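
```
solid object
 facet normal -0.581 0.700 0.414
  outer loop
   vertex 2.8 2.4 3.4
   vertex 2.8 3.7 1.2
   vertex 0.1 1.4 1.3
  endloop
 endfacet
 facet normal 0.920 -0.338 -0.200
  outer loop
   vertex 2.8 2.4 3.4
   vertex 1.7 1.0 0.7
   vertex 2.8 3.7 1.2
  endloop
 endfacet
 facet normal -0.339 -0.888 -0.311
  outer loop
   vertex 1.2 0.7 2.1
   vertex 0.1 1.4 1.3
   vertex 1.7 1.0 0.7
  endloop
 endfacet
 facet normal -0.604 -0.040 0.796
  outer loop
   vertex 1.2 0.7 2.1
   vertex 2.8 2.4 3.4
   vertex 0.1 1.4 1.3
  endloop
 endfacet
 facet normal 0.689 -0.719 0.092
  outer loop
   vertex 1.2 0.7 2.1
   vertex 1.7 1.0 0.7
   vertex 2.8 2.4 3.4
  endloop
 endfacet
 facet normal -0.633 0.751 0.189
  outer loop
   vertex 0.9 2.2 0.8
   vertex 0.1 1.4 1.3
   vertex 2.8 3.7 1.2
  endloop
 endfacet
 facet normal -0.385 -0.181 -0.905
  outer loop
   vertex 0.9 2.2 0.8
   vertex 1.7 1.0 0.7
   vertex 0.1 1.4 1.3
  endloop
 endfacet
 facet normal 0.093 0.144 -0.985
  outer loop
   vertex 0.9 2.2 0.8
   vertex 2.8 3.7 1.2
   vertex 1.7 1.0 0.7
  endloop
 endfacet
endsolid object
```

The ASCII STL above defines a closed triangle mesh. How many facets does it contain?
8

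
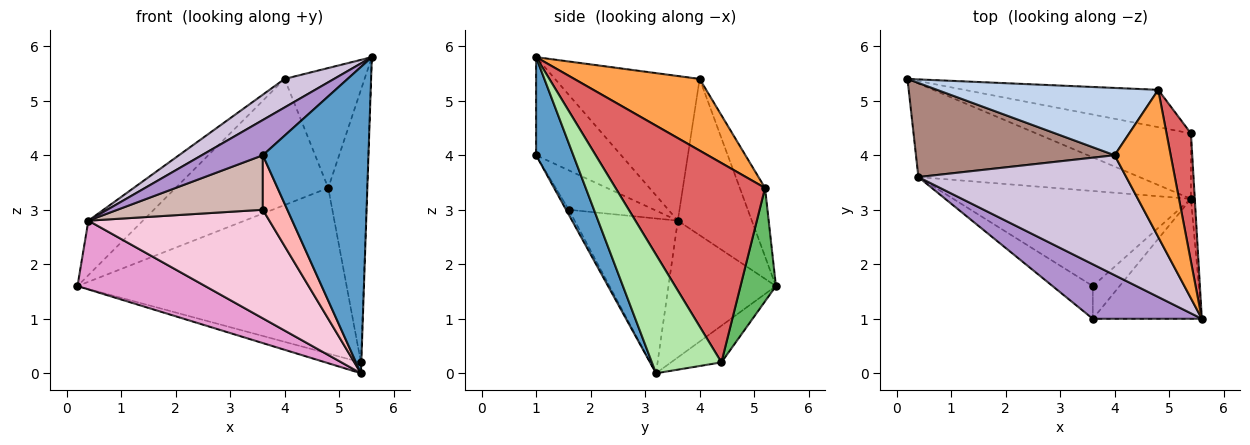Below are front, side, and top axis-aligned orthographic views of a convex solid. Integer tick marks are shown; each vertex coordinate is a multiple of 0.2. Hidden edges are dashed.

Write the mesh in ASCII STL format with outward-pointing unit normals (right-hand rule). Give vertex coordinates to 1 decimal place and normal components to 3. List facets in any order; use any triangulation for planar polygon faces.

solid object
 facet normal 0.312 -0.885 -0.346
  outer loop
   vertex 3.6 1.0 4.0
   vertex 5.4 3.2 0.0
   vertex 5.6 1.0 5.8
  endloop
 endfacet
 facet normal -0.144 0.873 0.466
  outer loop
   vertex 4.0 4.0 5.4
   vertex 4.8 5.2 3.4
   vertex 0.2 5.4 1.6
  endloop
 endfacet
 facet normal 0.704 0.449 0.551
  outer loop
   vertex 4.0 4.0 5.4
   vertex 5.6 1.0 5.8
   vertex 4.8 5.2 3.4
  endloop
 endfacet
 facet normal -0.228 0.160 -0.960
  outer loop
   vertex 5.4 4.4 0.2
   vertex 5.4 3.2 0.0
   vertex 0.2 5.4 1.6
  endloop
 endfacet
 facet normal 0.127 0.968 -0.218
  outer loop
   vertex 5.4 4.4 0.2
   vertex 0.2 5.4 1.6
   vertex 4.8 5.2 3.4
  endloop
 endfacet
 facet normal 0.999 0.005 -0.032
  outer loop
   vertex 5.4 4.4 0.2
   vertex 5.6 1.0 5.8
   vertex 5.4 3.2 0.0
  endloop
 endfacet
 facet normal 0.961 0.250 0.118
  outer loop
   vertex 5.4 4.4 0.2
   vertex 4.8 5.2 3.4
   vertex 5.6 1.0 5.8
  endloop
 endfacet
 facet normal -0.095 -0.854 -0.512
  outer loop
   vertex 3.6 1.6 3.0
   vertex 5.4 3.2 0.0
   vertex 3.6 1.0 4.0
  endloop
 endfacet
 facet normal -0.603 -0.433 0.670
  outer loop
   vertex 0.4 3.6 2.8
   vertex 3.6 1.0 4.0
   vertex 5.6 1.0 5.8
  endloop
 endfacet
 facet normal -0.561 -0.192 0.806
  outer loop
   vertex 0.4 3.6 2.8
   vertex 5.6 1.0 5.8
   vertex 4.0 4.0 5.4
  endloop
 endfacet
 facet normal -0.563 0.414 0.715
  outer loop
   vertex 0.4 3.6 2.8
   vertex 4.0 4.0 5.4
   vertex 0.2 5.4 1.6
  endloop
 endfacet
 facet normal -0.450 -0.766 -0.459
  outer loop
   vertex 0.4 3.6 2.8
   vertex 3.6 1.6 3.0
   vertex 3.6 1.0 4.0
  endloop
 endfacet
 facet normal -0.446 -0.530 -0.721
  outer loop
   vertex 0.4 3.6 2.8
   vertex 0.2 5.4 1.6
   vertex 5.4 3.2 0.0
  endloop
 endfacet
 facet normal -0.394 -0.691 -0.605
  outer loop
   vertex 0.4 3.6 2.8
   vertex 5.4 3.2 0.0
   vertex 3.6 1.6 3.0
  endloop
 endfacet
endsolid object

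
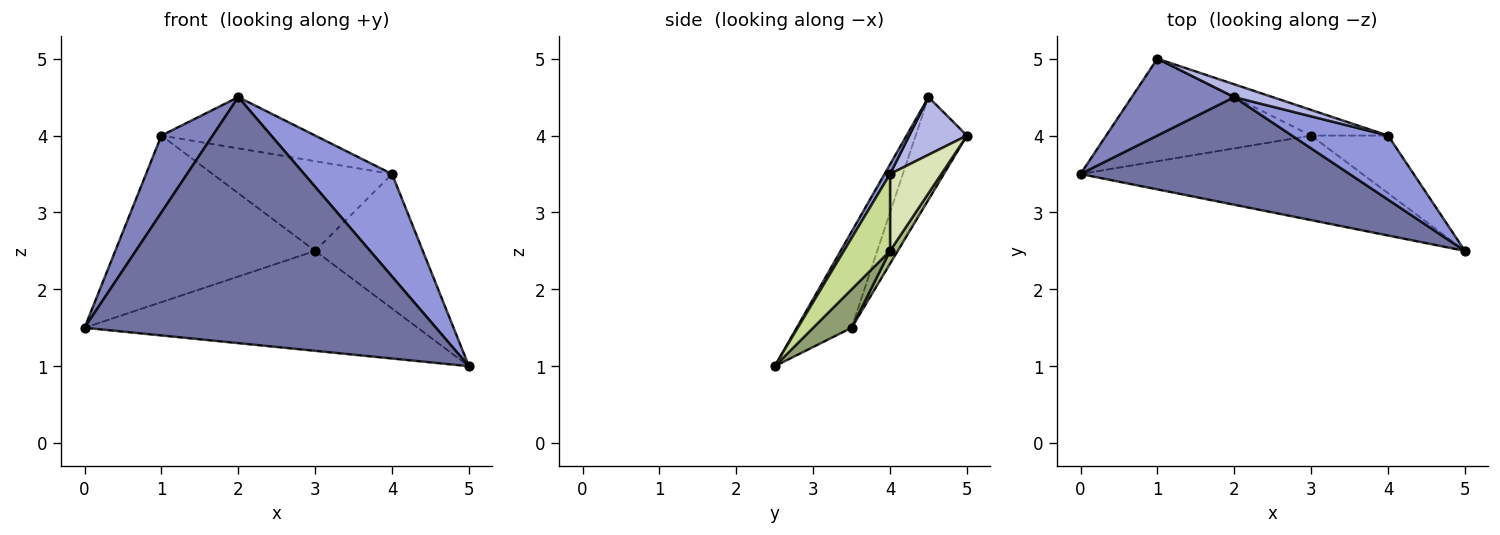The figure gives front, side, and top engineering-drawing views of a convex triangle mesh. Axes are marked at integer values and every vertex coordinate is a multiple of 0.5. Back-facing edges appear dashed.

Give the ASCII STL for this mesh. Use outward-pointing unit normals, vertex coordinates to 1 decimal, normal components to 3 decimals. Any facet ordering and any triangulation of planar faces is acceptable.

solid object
 facet normal -0.142 -0.907 0.397
  outer loop
   vertex 2.0 4.5 4.5
   vertex 0.0 3.5 1.5
   vertex 5.0 2.5 1.0
  endloop
 endfacet
 facet normal -0.577 -0.577 0.577
  outer loop
   vertex 2.0 4.5 4.5
   vertex 1.0 5.0 4.0
   vertex 0.0 3.5 1.5
  endloop
 endfacet
 facet normal 0.053 -0.847 0.529
  outer loop
   vertex 4.0 4.0 3.5
   vertex 2.0 4.5 4.5
   vertex 5.0 2.5 1.0
  endloop
 endfacet
 facet normal 0.342 0.912 0.228
  outer loop
   vertex 4.0 4.0 3.5
   vertex 1.0 5.0 4.0
   vertex 2.0 4.5 4.5
  endloop
 endfacet
 facet normal 0.088 0.760 -0.643
  outer loop
   vertex 3.0 4.0 2.5
   vertex 5.0 2.5 1.0
   vertex 0.0 3.5 1.5
  endloop
 endfacet
 facet normal 0.033 0.851 -0.524
  outer loop
   vertex 3.0 4.0 2.5
   vertex 0.0 3.5 1.5
   vertex 1.0 5.0 4.0
  endloop
 endfacet
 facet normal 0.367 0.855 -0.367
  outer loop
   vertex 3.0 4.0 2.5
   vertex 4.0 4.0 3.5
   vertex 5.0 2.5 1.0
  endloop
 endfacet
 facet normal 0.265 0.927 -0.265
  outer loop
   vertex 3.0 4.0 2.5
   vertex 1.0 5.0 4.0
   vertex 4.0 4.0 3.5
  endloop
 endfacet
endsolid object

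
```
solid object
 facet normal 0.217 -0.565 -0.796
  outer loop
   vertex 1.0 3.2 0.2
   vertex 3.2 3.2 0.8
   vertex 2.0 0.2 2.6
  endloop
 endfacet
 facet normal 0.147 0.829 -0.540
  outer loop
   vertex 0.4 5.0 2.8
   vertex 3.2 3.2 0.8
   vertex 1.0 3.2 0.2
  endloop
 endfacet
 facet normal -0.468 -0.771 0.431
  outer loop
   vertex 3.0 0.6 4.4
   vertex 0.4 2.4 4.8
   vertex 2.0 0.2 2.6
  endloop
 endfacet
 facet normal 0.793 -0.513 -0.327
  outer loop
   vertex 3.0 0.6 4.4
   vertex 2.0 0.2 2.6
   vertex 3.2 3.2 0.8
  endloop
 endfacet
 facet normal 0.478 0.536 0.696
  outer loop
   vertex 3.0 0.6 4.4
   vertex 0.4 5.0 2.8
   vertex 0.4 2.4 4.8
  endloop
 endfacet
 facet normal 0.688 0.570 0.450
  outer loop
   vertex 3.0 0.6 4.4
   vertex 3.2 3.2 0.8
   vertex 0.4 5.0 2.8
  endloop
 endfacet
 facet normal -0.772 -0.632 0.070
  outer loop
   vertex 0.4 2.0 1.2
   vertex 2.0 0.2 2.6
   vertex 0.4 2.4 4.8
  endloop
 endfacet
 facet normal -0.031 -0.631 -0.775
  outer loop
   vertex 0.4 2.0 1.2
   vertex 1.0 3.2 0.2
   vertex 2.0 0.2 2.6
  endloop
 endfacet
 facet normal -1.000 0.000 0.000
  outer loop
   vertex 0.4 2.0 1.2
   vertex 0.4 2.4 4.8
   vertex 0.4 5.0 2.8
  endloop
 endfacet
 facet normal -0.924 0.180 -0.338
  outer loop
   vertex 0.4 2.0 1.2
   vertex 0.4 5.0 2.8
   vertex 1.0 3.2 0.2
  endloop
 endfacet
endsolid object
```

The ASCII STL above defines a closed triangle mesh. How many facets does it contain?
10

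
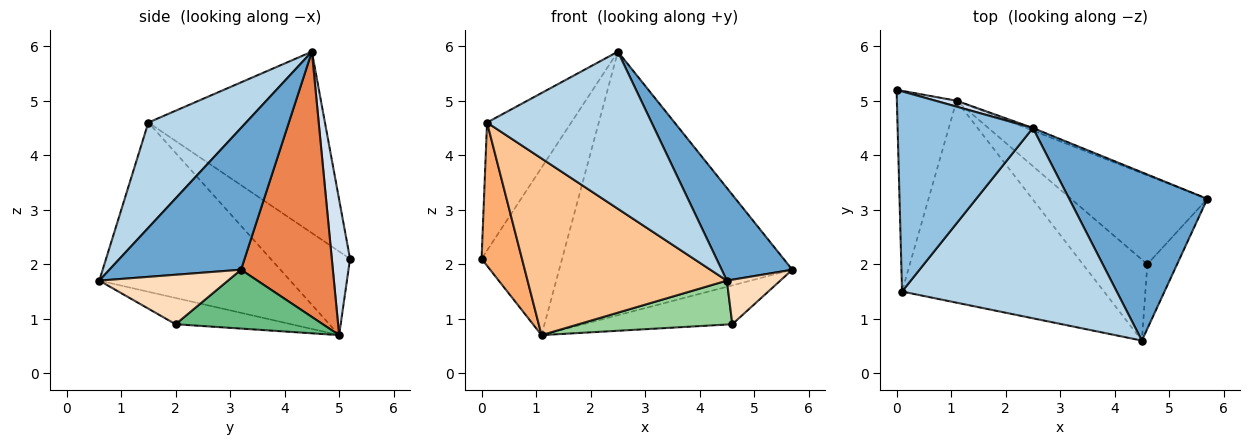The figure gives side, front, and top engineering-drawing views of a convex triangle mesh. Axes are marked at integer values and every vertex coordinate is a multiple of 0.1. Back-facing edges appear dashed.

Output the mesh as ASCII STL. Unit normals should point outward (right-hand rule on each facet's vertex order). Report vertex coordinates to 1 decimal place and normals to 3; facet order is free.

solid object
 facet normal 0.669 -0.359 0.651
  outer loop
   vertex 2.5 4.5 5.9
   vertex 4.5 0.6 1.7
   vertex 5.7 3.2 1.9
  endloop
 endfacet
 facet normal -0.749 0.357 0.558
  outer loop
   vertex 0.1 1.5 4.6
   vertex 2.5 4.5 5.9
   vertex 0.0 5.2 2.1
  endloop
 endfacet
 facet normal 0.354 -0.595 0.721
  outer loop
   vertex 0.1 1.5 4.6
   vertex 4.5 0.6 1.7
   vertex 2.5 4.5 5.9
  endloop
 endfacet
 facet normal 0.221 0.975 0.034
  outer loop
   vertex 1.1 5.0 0.7
   vertex 0.0 5.2 2.1
   vertex 2.5 4.5 5.9
  endloop
 endfacet
 facet normal 0.366 0.930 -0.009
  outer loop
   vertex 1.1 5.0 0.7
   vertex 2.5 4.5 5.9
   vertex 5.7 3.2 1.9
  endloop
 endfacet
 facet normal -0.752 -0.383 -0.536
  outer loop
   vertex 1.1 5.0 0.7
   vertex 0.1 1.5 4.6
   vertex 0.0 5.2 2.1
  endloop
 endfacet
 facet normal -0.533 -0.557 -0.637
  outer loop
   vertex 1.1 5.0 0.7
   vertex 4.5 0.6 1.7
   vertex 0.1 1.5 4.6
  endloop
 endfacet
 facet normal 0.807 -0.335 -0.486
  outer loop
   vertex 4.6 2.0 0.9
   vertex 5.7 3.2 1.9
   vertex 4.5 0.6 1.7
  endloop
 endfacet
 facet normal 0.368 0.373 -0.852
  outer loop
   vertex 4.6 2.0 0.9
   vertex 1.1 5.0 0.7
   vertex 5.7 3.2 1.9
  endloop
 endfacet
 facet normal -0.337 -0.449 -0.828
  outer loop
   vertex 4.6 2.0 0.9
   vertex 4.5 0.6 1.7
   vertex 1.1 5.0 0.7
  endloop
 endfacet
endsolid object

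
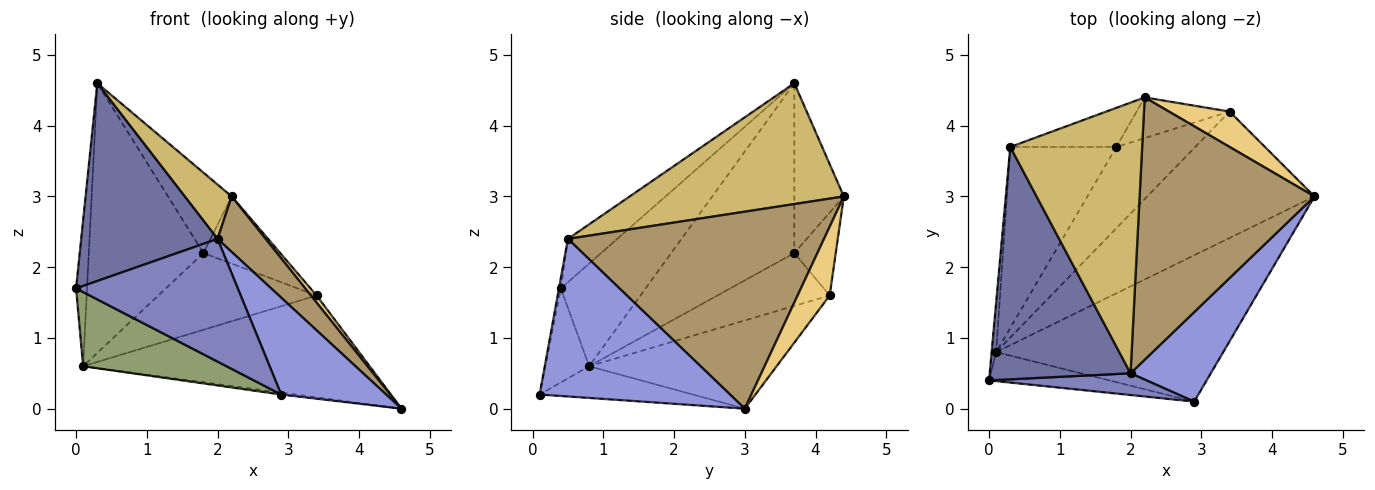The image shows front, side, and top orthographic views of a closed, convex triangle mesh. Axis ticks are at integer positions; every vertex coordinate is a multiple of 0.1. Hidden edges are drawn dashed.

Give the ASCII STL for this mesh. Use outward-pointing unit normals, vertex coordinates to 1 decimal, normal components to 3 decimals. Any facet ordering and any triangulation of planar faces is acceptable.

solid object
 facet normal -0.228 -0.631 0.742
  outer loop
   vertex 2.0 0.5 2.4
   vertex 0.3 3.7 4.6
   vertex 0.0 0.4 1.7
  endloop
 endfacet
 facet normal -0.012 -0.985 0.174
  outer loop
   vertex 2.0 0.5 2.4
   vertex 0.0 0.4 1.7
   vertex 2.9 0.1 0.2
  endloop
 endfacet
 facet normal 0.800 -0.441 0.407
  outer loop
   vertex 2.0 0.5 2.4
   vertex 2.9 0.1 0.2
   vertex 4.6 3.0 0.0
  endloop
 endfacet
 facet normal -0.991 0.128 -0.043
  outer loop
   vertex 0.1 0.8 0.6
   vertex 0.0 0.4 1.7
   vertex 0.3 3.7 4.6
  endloop
 endfacet
 facet normal -0.274 -0.896 -0.351
  outer loop
   vertex 0.1 0.8 0.6
   vertex 2.9 0.1 0.2
   vertex 0.0 0.4 1.7
  endloop
 endfacet
 facet normal -0.138 0.013 -0.990
  outer loop
   vertex 0.1 0.8 0.6
   vertex 4.6 3.0 0.0
   vertex 2.9 0.1 0.2
  endloop
 endfacet
 facet normal -0.666 0.620 -0.416
  outer loop
   vertex 1.8 3.7 2.2
   vertex 0.1 0.8 0.6
   vertex 0.3 3.7 4.6
  endloop
 endfacet
 facet normal -0.573 0.737 -0.358
  outer loop
   vertex 2.2 4.4 3.0
   vertex 1.8 3.7 2.2
   vertex 0.3 3.7 4.6
  endloop
 endfacet
 facet normal 0.741 -0.139 0.657
  outer loop
   vertex 2.2 4.4 3.0
   vertex 2.0 0.5 2.4
   vertex 4.6 3.0 0.0
  endloop
 endfacet
 facet normal 0.668 -0.146 0.729
  outer loop
   vertex 2.2 4.4 3.0
   vertex 0.3 3.7 4.6
   vertex 2.0 0.5 2.4
  endloop
 endfacet
 facet normal 0.743 -0.131 0.656
  outer loop
   vertex 3.4 4.2 1.6
   vertex 2.2 4.4 3.0
   vertex 4.6 3.0 0.0
  endloop
 endfacet
 facet normal -0.419 0.777 -0.470
  outer loop
   vertex 3.4 4.2 1.6
   vertex 1.8 3.7 2.2
   vertex 2.2 4.4 3.0
  endloop
 endfacet
 facet normal -0.380 0.580 -0.720
  outer loop
   vertex 3.4 4.2 1.6
   vertex 4.6 3.0 0.0
   vertex 0.1 0.8 0.6
  endloop
 endfacet
 facet normal -0.438 0.617 -0.654
  outer loop
   vertex 3.4 4.2 1.6
   vertex 0.1 0.8 0.6
   vertex 1.8 3.7 2.2
  endloop
 endfacet
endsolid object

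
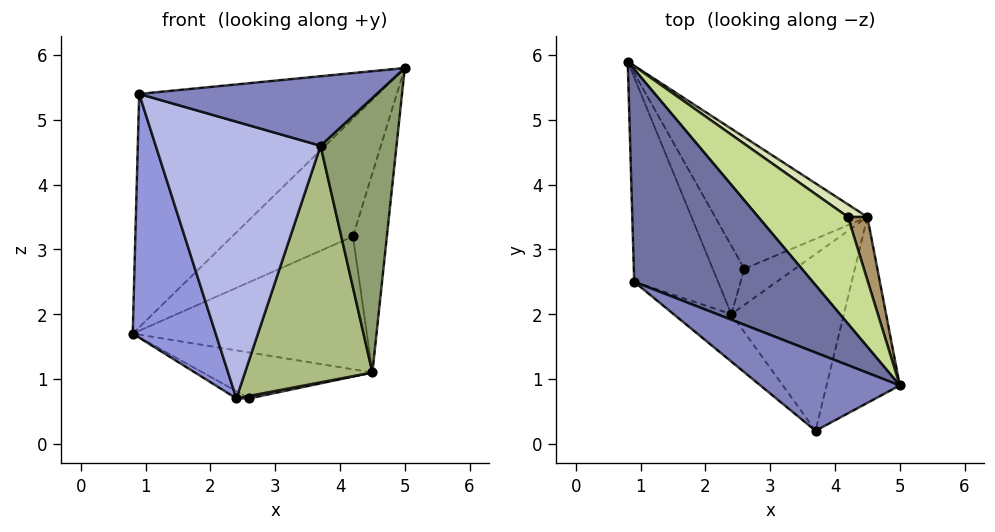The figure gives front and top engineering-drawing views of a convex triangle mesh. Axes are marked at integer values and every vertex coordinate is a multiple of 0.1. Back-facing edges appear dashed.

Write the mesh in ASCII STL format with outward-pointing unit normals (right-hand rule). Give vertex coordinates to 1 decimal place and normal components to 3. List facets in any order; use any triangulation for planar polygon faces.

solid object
 facet normal 0.217 0.722 0.657
  outer loop
   vertex 0.9 2.5 5.4
   vertex 5.0 0.9 5.8
   vertex 0.8 5.9 1.7
  endloop
 endfacet
 facet normal -0.315 -0.630 0.709
  outer loop
   vertex 0.9 2.5 5.4
   vertex 3.7 0.2 4.6
   vertex 5.0 0.9 5.8
  endloop
 endfacet
 facet normal -0.915 -0.309 -0.259
  outer loop
   vertex 0.9 2.5 5.4
   vertex 0.8 5.9 1.7
   vertex 2.4 2.0 0.7
  endloop
 endfacet
 facet normal -0.651 -0.748 -0.128
  outer loop
   vertex 0.9 2.5 5.4
   vertex 2.4 2.0 0.7
   vertex 3.7 0.2 4.6
  endloop
 endfacet
 facet normal 0.694 -0.596 -0.404
  outer loop
   vertex 4.5 3.5 1.1
   vertex 5.0 0.9 5.8
   vertex 3.7 0.2 4.6
  endloop
 endfacet
 facet normal 0.566 -0.661 -0.493
  outer loop
   vertex 4.5 3.5 1.1
   vertex 3.7 0.2 4.6
   vertex 2.4 2.0 0.7
  endloop
 endfacet
 facet normal 0.221 0.723 0.655
  outer loop
   vertex 4.2 3.5 3.2
   vertex 0.8 5.9 1.7
   vertex 5.0 0.9 5.8
  endloop
 endfacet
 facet normal 0.551 0.830 0.079
  outer loop
   vertex 4.2 3.5 3.2
   vertex 4.5 3.5 1.1
   vertex 0.8 5.9 1.7
  endloop
 endfacet
 facet normal 0.904 0.407 0.129
  outer loop
   vertex 4.2 3.5 3.2
   vertex 5.0 0.9 5.8
   vertex 4.5 3.5 1.1
  endloop
 endfacet
 facet normal -0.344 0.098 -0.934
  outer loop
   vertex 2.6 2.7 0.7
   vertex 2.4 2.0 0.7
   vertex 0.8 5.9 1.7
  endloop
 endfacet
 facet normal 0.060 0.328 -0.943
  outer loop
   vertex 2.6 2.7 0.7
   vertex 0.8 5.9 1.7
   vertex 4.5 3.5 1.1
  endloop
 endfacet
 facet normal 0.232 -0.066 -0.970
  outer loop
   vertex 2.6 2.7 0.7
   vertex 4.5 3.5 1.1
   vertex 2.4 2.0 0.7
  endloop
 endfacet
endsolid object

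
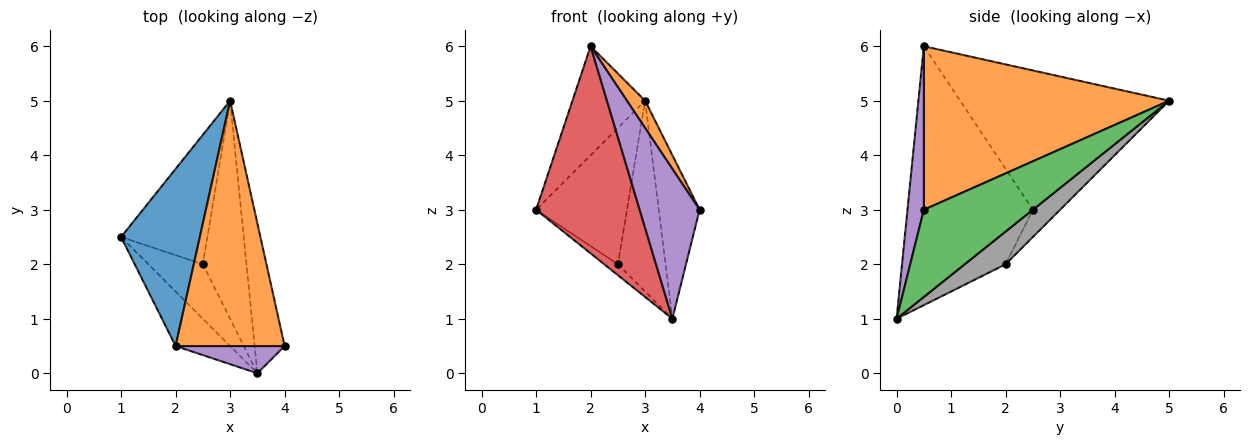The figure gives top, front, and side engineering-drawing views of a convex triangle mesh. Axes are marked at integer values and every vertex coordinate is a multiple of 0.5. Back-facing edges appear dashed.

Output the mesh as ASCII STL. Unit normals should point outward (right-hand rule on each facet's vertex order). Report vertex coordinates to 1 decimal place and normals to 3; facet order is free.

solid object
 facet normal -0.833 0.290 0.471
  outer loop
   vertex 2.0 0.5 6.0
   vertex 3.0 5.0 5.0
   vertex 1.0 2.5 3.0
  endloop
 endfacet
 facet normal 0.830 -0.062 0.554
  outer loop
   vertex 2.0 0.5 6.0
   vertex 4.0 0.5 3.0
   vertex 3.0 5.0 5.0
  endloop
 endfacet
 facet normal 0.891 0.334 -0.306
  outer loop
   vertex 3.5 0.0 1.0
   vertex 3.0 5.0 5.0
   vertex 4.0 0.5 3.0
  endloop
 endfacet
 facet normal -0.760 -0.628 -0.165
  outer loop
   vertex 3.5 0.0 1.0
   vertex 2.0 0.5 6.0
   vertex 1.0 2.5 3.0
  endloop
 endfacet
 facet normal 0.259 -0.950 0.173
  outer loop
   vertex 3.5 0.0 1.0
   vertex 4.0 0.5 3.0
   vertex 2.0 0.5 6.0
  endloop
 endfacet
 facet normal -0.213 0.708 -0.673
  outer loop
   vertex 2.5 2.0 2.0
   vertex 1.0 2.5 3.0
   vertex 3.0 5.0 5.0
  endloop
 endfacet
 facet normal -0.507 0.169 -0.845
  outer loop
   vertex 2.5 2.0 2.0
   vertex 3.5 0.0 1.0
   vertex 1.0 2.5 3.0
  endloop
 endfacet
 facet normal 0.492 0.573 -0.655
  outer loop
   vertex 2.5 2.0 2.0
   vertex 3.0 5.0 5.0
   vertex 3.5 0.0 1.0
  endloop
 endfacet
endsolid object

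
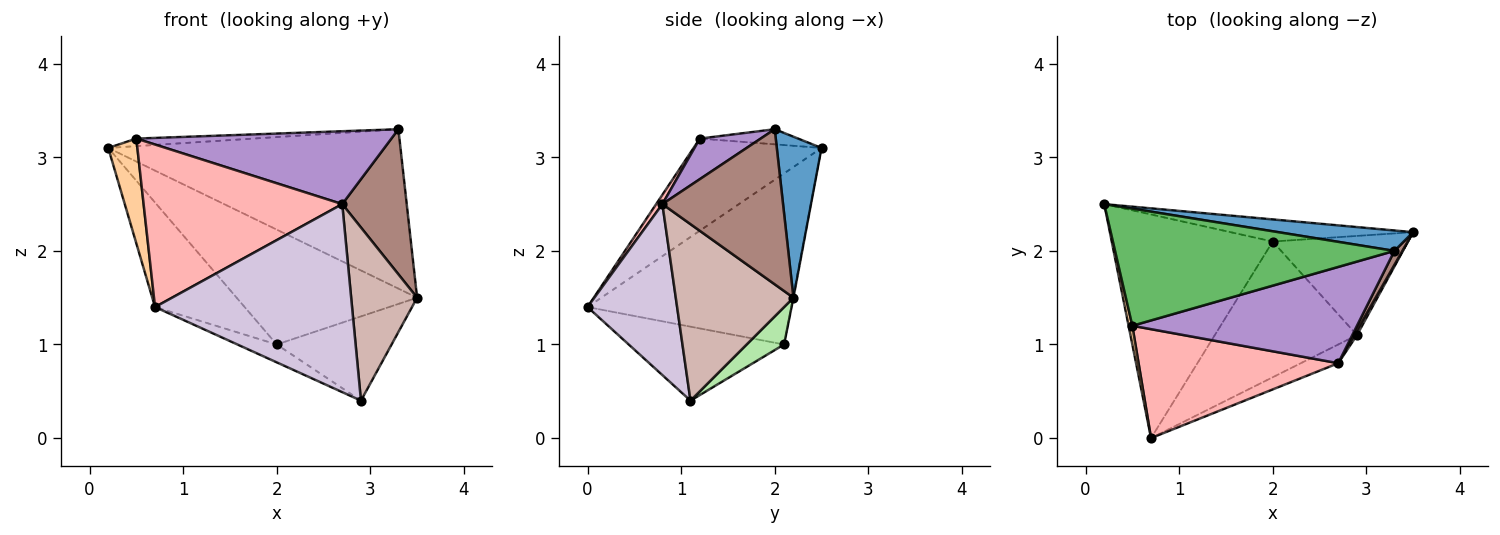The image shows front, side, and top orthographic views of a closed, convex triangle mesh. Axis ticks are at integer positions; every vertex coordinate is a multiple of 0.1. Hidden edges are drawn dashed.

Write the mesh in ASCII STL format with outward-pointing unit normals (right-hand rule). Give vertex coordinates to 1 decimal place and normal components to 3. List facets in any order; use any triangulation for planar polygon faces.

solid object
 facet normal 0.150 0.981 0.126
  outer loop
   vertex 3.3 2.0 3.3
   vertex 3.5 2.2 1.5
   vertex 0.2 2.5 3.1
  endloop
 endfacet
 facet normal -0.002 0.982 -0.189
  outer loop
   vertex 2.0 2.1 1.0
   vertex 0.2 2.5 3.1
   vertex 3.5 2.2 1.5
  endloop
 endfacet
 facet normal -0.694 0.305 -0.653
  outer loop
   vertex 2.0 2.1 1.0
   vertex 0.7 0.0 1.4
   vertex 0.2 2.5 3.1
  endloop
 endfacet
 facet normal -0.974 -0.222 0.040
  outer loop
   vertex 0.5 1.2 3.2
   vertex 0.2 2.5 3.1
   vertex 0.7 0.0 1.4
  endloop
 endfacet
 facet normal -0.054 0.064 0.996
  outer loop
   vertex 0.5 1.2 3.2
   vertex 3.3 2.0 3.3
   vertex 0.2 2.5 3.1
  endloop
 endfacet
 facet normal 0.206 0.633 -0.746
  outer loop
   vertex 2.9 1.1 0.4
   vertex 2.0 2.1 1.0
   vertex 3.5 2.2 1.5
  endloop
 endfacet
 facet normal -0.458 0.116 -0.881
  outer loop
   vertex 2.9 1.1 0.4
   vertex 0.7 0.0 1.4
   vertex 2.0 2.1 1.0
  endloop
 endfacet
 facet normal 0.026 -0.830 0.557
  outer loop
   vertex 2.7 0.8 2.5
   vertex 0.5 1.2 3.2
   vertex 0.7 0.0 1.4
  endloop
 endfacet
 facet normal 0.142 -0.597 0.789
  outer loop
   vertex 2.7 0.8 2.5
   vertex 3.3 2.0 3.3
   vertex 0.5 1.2 3.2
  endloop
 endfacet
 facet normal 0.412 -0.907 -0.090
  outer loop
   vertex 2.7 0.8 2.5
   vertex 0.7 0.0 1.4
   vertex 2.9 1.1 0.4
  endloop
 endfacet
 facet normal 0.881 -0.471 0.046
  outer loop
   vertex 2.7 0.8 2.5
   vertex 3.5 2.2 1.5
   vertex 3.3 2.0 3.3
  endloop
 endfacet
 facet normal 0.872 -0.489 0.013
  outer loop
   vertex 2.7 0.8 2.5
   vertex 2.9 1.1 0.4
   vertex 3.5 2.2 1.5
  endloop
 endfacet
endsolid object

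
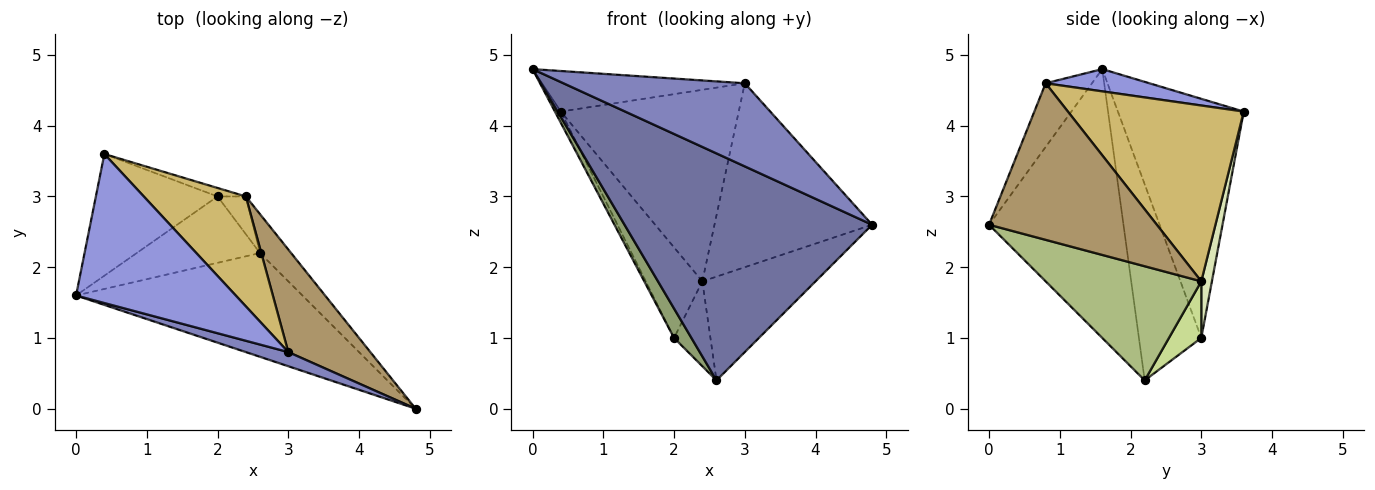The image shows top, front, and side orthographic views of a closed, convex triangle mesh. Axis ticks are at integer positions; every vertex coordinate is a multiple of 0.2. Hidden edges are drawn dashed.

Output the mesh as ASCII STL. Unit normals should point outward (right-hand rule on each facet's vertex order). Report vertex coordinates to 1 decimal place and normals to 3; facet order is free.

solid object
 facet normal -0.443 -0.815 -0.373
  outer loop
   vertex 2.6 2.2 0.4
   vertex 4.8 0.0 2.6
   vertex 0.0 1.6 4.8
  endloop
 endfacet
 facet normal -0.244 -0.956 0.163
  outer loop
   vertex 3.0 0.8 4.6
   vertex 0.0 1.6 4.8
   vertex 4.8 0.0 2.6
  endloop
 endfacet
 facet normal 0.133 0.260 0.956
  outer loop
   vertex 3.0 0.8 4.6
   vertex 0.4 3.6 4.2
   vertex 0.0 1.6 4.8
  endloop
 endfacet
 facet normal -0.890 0.042 -0.453
  outer loop
   vertex 2.0 3.0 1.0
   vertex 0.0 1.6 4.8
   vertex 0.4 3.6 4.2
  endloop
 endfacet
 facet normal -0.824 -0.229 -0.518
  outer loop
   vertex 2.0 3.0 1.0
   vertex 2.6 2.2 0.4
   vertex 0.0 1.6 4.8
  endloop
 endfacet
 facet normal 0.790 0.574 -0.215
  outer loop
   vertex 2.4 3.0 1.8
   vertex 4.8 0.0 2.6
   vertex 2.6 2.2 0.4
  endloop
 endfacet
 facet normal 0.630 0.709 -0.315
  outer loop
   vertex 2.4 3.0 1.8
   vertex 2.6 2.2 0.4
   vertex 2.0 3.0 1.0
  endloop
 endfacet
 facet normal 0.184 0.979 -0.092
  outer loop
   vertex 2.4 3.0 1.8
   vertex 2.0 3.0 1.0
   vertex 0.4 3.6 4.2
  endloop
 endfacet
 facet normal 0.681 0.640 0.357
  outer loop
   vertex 2.4 3.0 1.8
   vertex 3.0 0.8 4.6
   vertex 4.8 0.0 2.6
  endloop
 endfacet
 facet normal 0.651 0.658 0.378
  outer loop
   vertex 2.4 3.0 1.8
   vertex 0.4 3.6 4.2
   vertex 3.0 0.8 4.6
  endloop
 endfacet
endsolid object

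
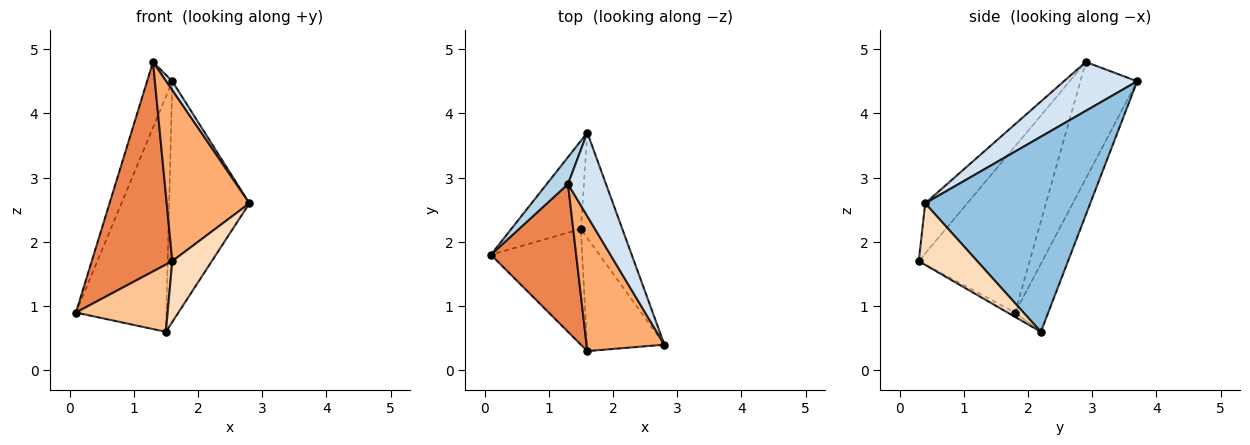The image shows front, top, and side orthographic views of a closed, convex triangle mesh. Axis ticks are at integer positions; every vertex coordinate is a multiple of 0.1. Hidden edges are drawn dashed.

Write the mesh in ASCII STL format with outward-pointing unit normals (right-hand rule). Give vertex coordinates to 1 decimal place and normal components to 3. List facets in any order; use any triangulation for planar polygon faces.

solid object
 facet normal -0.324 0.886 -0.332
  outer loop
   vertex 1.5 2.2 0.6
   vertex 0.1 1.8 0.9
   vertex 1.6 3.7 4.5
  endloop
 endfacet
 facet normal 0.883 0.429 -0.188
  outer loop
   vertex 1.5 2.2 0.6
   vertex 1.6 3.7 4.5
   vertex 2.8 0.4 2.6
  endloop
 endfacet
 facet normal -0.902 0.400 0.165
  outer loop
   vertex 1.3 2.9 4.8
   vertex 1.6 3.7 4.5
   vertex 0.1 1.8 0.9
  endloop
 endfacet
 facet normal 0.788 -0.066 0.612
  outer loop
   vertex 1.3 2.9 4.8
   vertex 2.8 0.4 2.6
   vertex 1.6 3.7 4.5
  endloop
 endfacet
 facet normal -0.747 -0.543 0.383
  outer loop
   vertex 1.6 0.3 1.7
   vertex 1.3 2.9 4.8
   vertex 0.1 1.8 0.9
  endloop
 endfacet
 facet normal -0.371 -0.729 0.575
  outer loop
   vertex 1.6 0.3 1.7
   vertex 2.8 0.4 2.6
   vertex 1.3 2.9 4.8
  endloop
 endfacet
 facet normal -0.042 -0.502 -0.864
  outer loop
   vertex 1.6 0.3 1.7
   vertex 0.1 1.8 0.9
   vertex 1.5 2.2 0.6
  endloop
 endfacet
 facet normal 0.574 -0.388 -0.722
  outer loop
   vertex 1.6 0.3 1.7
   vertex 1.5 2.2 0.6
   vertex 2.8 0.4 2.6
  endloop
 endfacet
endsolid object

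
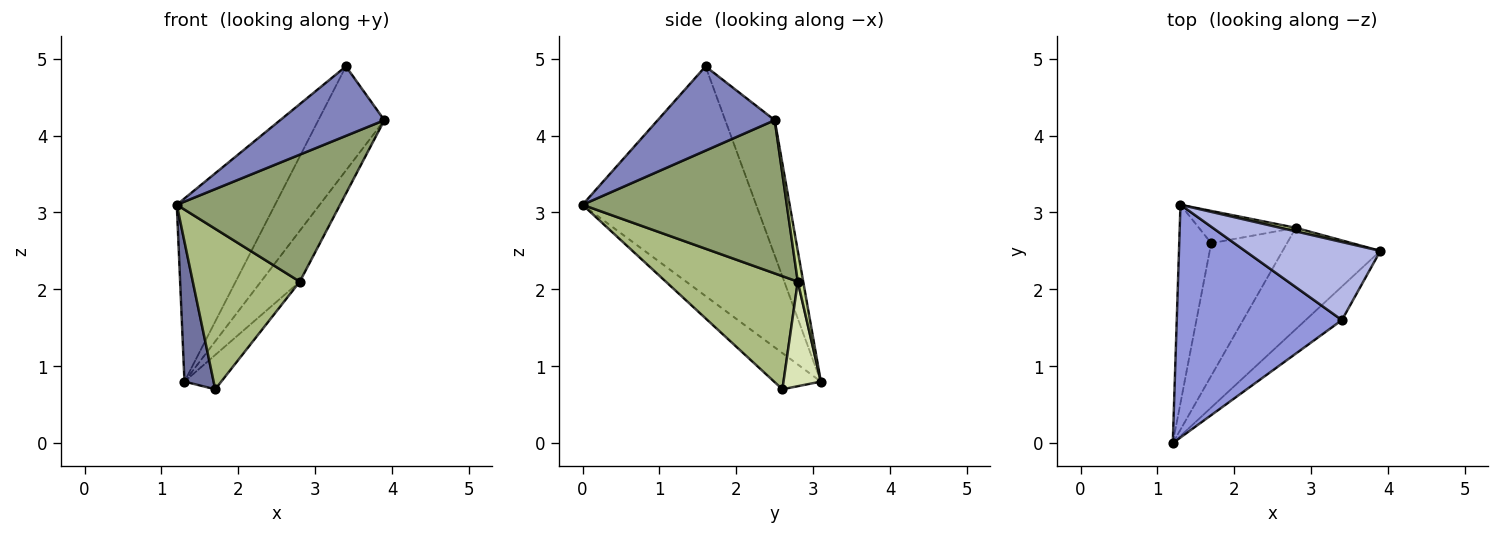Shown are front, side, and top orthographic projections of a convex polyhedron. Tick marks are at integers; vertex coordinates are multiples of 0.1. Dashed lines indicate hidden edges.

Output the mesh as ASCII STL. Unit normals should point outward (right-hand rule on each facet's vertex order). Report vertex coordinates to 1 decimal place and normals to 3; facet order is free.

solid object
 facet normal -0.679 -0.423 -0.600
  outer loop
   vertex 1.7 2.6 0.7
   vertex 1.2 0.0 3.1
   vertex 1.3 3.1 0.8
  endloop
 endfacet
 facet normal 0.711 -0.633 -0.306
  outer loop
   vertex 3.4 1.6 4.9
   vertex 1.2 0.0 3.1
   vertex 3.9 2.5 4.2
  endloop
 endfacet
 facet normal -0.738 0.417 0.531
  outer loop
   vertex 3.4 1.6 4.9
   vertex 1.3 3.1 0.8
   vertex 1.2 0.0 3.1
  endloop
 endfacet
 facet normal -0.514 0.686 0.514
  outer loop
   vertex 3.4 1.6 4.9
   vertex 3.9 2.5 4.2
   vertex 1.3 3.1 0.8
  endloop
 endfacet
 facet normal 0.699 -0.559 -0.446
  outer loop
   vertex 2.8 2.8 2.1
   vertex 3.9 2.5 4.2
   vertex 1.2 0.0 3.1
  endloop
 endfacet
 facet normal 0.689 -0.559 -0.462
  outer loop
   vertex 2.8 2.8 2.1
   vertex 1.2 0.0 3.1
   vertex 1.7 2.6 0.7
  endloop
 endfacet
 facet normal 0.138 0.988 0.069
  outer loop
   vertex 2.8 2.8 2.1
   vertex 1.3 3.1 0.8
   vertex 3.9 2.5 4.2
  endloop
 endfacet
 facet normal 0.595 0.586 -0.551
  outer loop
   vertex 2.8 2.8 2.1
   vertex 1.7 2.6 0.7
   vertex 1.3 3.1 0.8
  endloop
 endfacet
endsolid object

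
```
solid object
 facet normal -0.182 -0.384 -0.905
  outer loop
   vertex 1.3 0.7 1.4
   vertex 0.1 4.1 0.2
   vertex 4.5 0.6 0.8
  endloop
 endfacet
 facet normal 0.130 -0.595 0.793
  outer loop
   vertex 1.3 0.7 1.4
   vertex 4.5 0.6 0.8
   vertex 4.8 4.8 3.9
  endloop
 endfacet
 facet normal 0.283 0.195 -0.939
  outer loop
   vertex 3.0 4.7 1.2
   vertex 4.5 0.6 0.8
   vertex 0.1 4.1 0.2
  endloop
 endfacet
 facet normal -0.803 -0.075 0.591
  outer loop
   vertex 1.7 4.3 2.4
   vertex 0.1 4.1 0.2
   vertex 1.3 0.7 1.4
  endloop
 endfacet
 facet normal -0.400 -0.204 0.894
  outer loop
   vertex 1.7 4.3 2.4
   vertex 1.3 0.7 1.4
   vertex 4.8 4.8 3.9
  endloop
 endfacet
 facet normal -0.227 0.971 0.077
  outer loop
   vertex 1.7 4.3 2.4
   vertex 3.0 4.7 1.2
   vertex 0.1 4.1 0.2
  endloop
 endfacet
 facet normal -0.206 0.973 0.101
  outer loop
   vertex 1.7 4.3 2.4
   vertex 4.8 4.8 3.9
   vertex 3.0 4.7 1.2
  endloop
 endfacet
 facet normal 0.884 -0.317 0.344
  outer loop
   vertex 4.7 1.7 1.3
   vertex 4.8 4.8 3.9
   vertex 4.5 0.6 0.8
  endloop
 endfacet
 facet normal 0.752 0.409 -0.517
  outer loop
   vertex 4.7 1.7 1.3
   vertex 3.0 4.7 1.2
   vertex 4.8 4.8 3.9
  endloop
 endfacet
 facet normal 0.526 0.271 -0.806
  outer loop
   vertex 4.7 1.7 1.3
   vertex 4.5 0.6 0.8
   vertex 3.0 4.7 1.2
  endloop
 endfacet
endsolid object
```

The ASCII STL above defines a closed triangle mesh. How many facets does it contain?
10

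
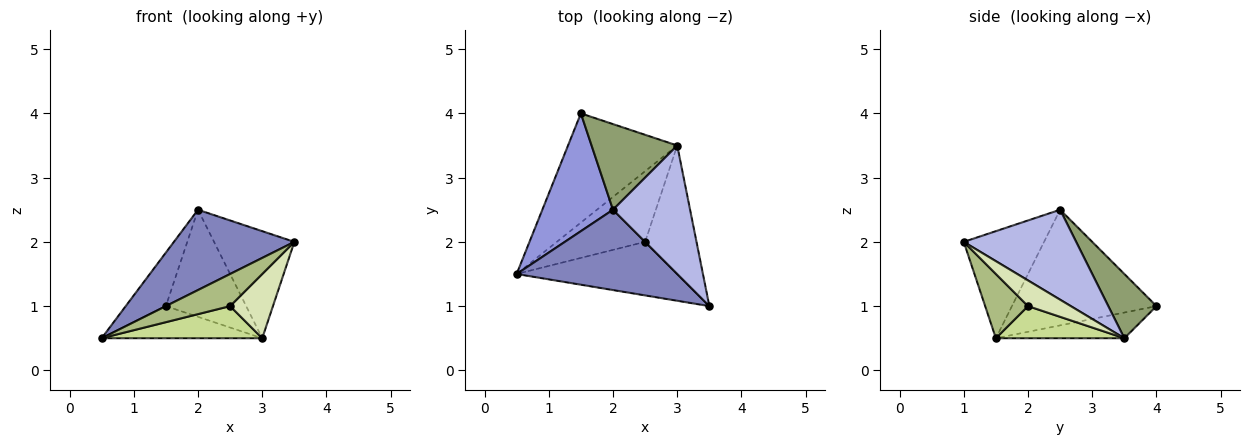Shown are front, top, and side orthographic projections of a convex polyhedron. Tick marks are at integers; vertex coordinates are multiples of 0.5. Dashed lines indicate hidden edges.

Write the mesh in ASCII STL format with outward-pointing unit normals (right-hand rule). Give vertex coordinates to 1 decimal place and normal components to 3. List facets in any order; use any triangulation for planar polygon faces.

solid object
 facet normal -0.220 0.275 -0.936
  outer loop
   vertex 3.0 3.5 0.5
   vertex 0.5 1.5 0.5
   vertex 1.5 4.0 1.0
  endloop
 endfacet
 facet normal -0.426 -0.640 0.640
  outer loop
   vertex 2.0 2.5 2.5
   vertex 0.5 1.5 0.5
   vertex 3.5 1.0 2.0
  endloop
 endfacet
 facet normal -0.830 0.231 0.507
  outer loop
   vertex 2.0 2.5 2.5
   vertex 1.5 4.0 1.0
   vertex 0.5 1.5 0.5
  endloop
 endfacet
 facet normal 0.667 0.477 0.572
  outer loop
   vertex 2.0 2.5 2.5
   vertex 3.5 1.0 2.0
   vertex 3.0 3.5 0.5
  endloop
 endfacet
 facet normal 0.424 0.707 0.566
  outer loop
   vertex 2.0 2.5 2.5
   vertex 3.0 3.5 0.5
   vertex 1.5 4.0 1.0
  endloop
 endfacet
 facet normal 0.324 -0.487 -0.811
  outer loop
   vertex 2.5 2.0 1.0
   vertex 3.5 1.0 2.0
   vertex 0.5 1.5 0.5
  endloop
 endfacet
 facet normal 0.314 -0.393 -0.864
  outer loop
   vertex 2.5 2.0 1.0
   vertex 0.5 1.5 0.5
   vertex 3.0 3.5 0.5
  endloop
 endfacet
 facet normal 0.408 -0.408 -0.816
  outer loop
   vertex 2.5 2.0 1.0
   vertex 3.0 3.5 0.5
   vertex 3.5 1.0 2.0
  endloop
 endfacet
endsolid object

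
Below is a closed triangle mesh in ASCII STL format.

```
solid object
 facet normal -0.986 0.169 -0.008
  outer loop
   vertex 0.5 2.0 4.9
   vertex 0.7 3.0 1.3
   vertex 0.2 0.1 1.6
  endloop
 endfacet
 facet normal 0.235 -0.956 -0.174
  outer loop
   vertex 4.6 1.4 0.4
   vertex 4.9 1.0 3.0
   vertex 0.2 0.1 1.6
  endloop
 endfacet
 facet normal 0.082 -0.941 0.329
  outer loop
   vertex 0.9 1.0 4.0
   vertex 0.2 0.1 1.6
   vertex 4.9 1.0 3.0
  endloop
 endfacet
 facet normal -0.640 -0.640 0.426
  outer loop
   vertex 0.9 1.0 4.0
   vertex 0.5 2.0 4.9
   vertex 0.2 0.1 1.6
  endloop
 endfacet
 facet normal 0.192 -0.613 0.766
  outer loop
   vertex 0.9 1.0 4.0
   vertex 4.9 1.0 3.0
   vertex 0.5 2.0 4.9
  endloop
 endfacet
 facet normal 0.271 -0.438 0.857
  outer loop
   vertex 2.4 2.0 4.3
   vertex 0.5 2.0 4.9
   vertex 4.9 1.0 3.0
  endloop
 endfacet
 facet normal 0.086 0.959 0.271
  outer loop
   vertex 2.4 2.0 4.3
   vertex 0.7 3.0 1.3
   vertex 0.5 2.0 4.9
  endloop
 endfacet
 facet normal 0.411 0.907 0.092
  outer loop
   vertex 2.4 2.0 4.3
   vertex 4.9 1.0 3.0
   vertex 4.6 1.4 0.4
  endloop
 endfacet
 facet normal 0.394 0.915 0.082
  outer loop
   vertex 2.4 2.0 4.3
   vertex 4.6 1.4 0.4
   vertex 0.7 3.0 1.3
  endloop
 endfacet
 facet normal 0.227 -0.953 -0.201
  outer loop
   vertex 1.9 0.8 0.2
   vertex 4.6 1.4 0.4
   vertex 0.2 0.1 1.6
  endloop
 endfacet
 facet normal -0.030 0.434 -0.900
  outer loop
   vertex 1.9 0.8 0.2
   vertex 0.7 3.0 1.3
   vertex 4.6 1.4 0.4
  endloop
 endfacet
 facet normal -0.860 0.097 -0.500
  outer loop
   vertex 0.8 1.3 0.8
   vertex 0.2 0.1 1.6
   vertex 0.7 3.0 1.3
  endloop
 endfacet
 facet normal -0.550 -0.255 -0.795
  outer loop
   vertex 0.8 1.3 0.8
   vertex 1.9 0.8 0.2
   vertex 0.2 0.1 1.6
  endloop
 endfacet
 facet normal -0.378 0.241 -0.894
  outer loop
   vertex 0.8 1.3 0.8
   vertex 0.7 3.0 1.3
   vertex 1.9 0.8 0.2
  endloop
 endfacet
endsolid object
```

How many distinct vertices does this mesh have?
9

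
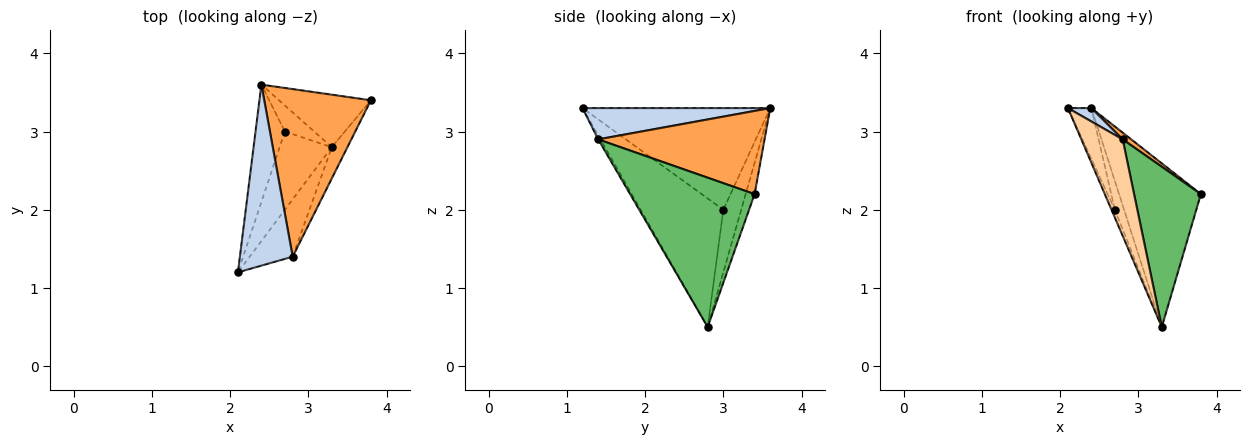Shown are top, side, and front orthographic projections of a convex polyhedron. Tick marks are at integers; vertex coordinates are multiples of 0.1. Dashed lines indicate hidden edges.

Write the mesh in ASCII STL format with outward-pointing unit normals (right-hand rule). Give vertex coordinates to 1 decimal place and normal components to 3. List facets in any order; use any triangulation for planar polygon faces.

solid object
 facet normal -0.103 0.947 -0.304
  outer loop
   vertex 3.3 2.8 0.5
   vertex 2.4 3.6 3.3
   vertex 3.8 3.4 2.2
  endloop
 endfacet
 facet normal 0.509 -0.064 0.859
  outer loop
   vertex 2.8 1.4 2.9
   vertex 2.4 3.6 3.3
   vertex 2.1 1.2 3.3
  endloop
 endfacet
 facet normal 0.615 -0.032 0.788
  outer loop
   vertex 2.8 1.4 2.9
   vertex 3.8 3.4 2.2
   vertex 2.4 3.6 3.3
  endloop
 endfacet
 facet normal -0.046 -0.859 -0.511
  outer loop
   vertex 2.8 1.4 2.9
   vertex 2.1 1.2 3.3
   vertex 3.3 2.8 0.5
  endloop
 endfacet
 facet normal 0.877 -0.471 -0.092
  outer loop
   vertex 2.8 1.4 2.9
   vertex 3.3 2.8 0.5
   vertex 3.8 3.4 2.2
  endloop
 endfacet
 facet normal -0.954 0.119 -0.275
  outer loop
   vertex 2.7 3.0 2.0
   vertex 2.1 1.2 3.3
   vertex 2.4 3.6 3.3
  endloop
 endfacet
 facet normal -0.926 0.038 -0.375
  outer loop
   vertex 2.7 3.0 2.0
   vertex 3.3 2.8 0.5
   vertex 2.1 1.2 3.3
  endloop
 endfacet
 facet normal -0.820 0.423 -0.385
  outer loop
   vertex 2.7 3.0 2.0
   vertex 2.4 3.6 3.3
   vertex 3.3 2.8 0.5
  endloop
 endfacet
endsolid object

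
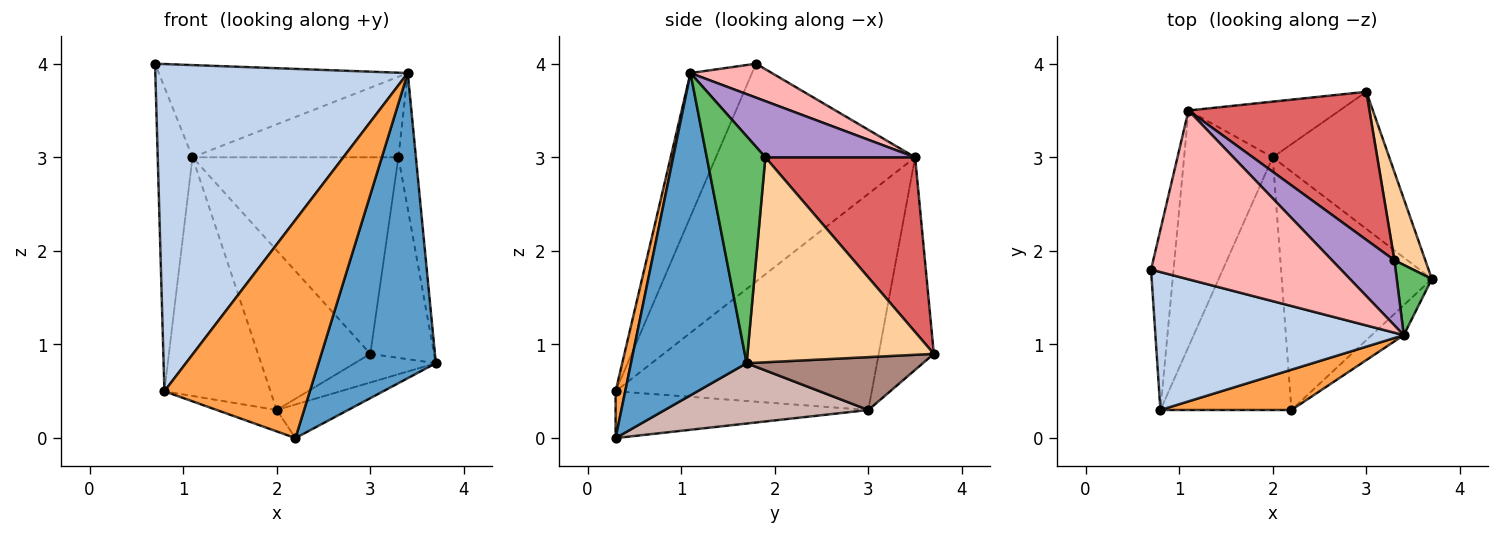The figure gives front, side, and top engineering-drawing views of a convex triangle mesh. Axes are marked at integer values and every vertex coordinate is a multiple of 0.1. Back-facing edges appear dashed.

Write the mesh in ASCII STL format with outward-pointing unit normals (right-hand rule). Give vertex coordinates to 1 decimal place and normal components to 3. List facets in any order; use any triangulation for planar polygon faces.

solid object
 facet normal 0.700 -0.710 -0.070
  outer loop
   vertex 3.4 1.1 3.9
   vertex 2.2 0.3 0.0
   vertex 3.7 1.7 0.8
  endloop
 endfacet
 facet normal -0.219 -0.899 0.379
  outer loop
   vertex 0.8 0.3 0.5
   vertex 3.4 1.1 3.9
   vertex 0.7 1.8 4.0
  endloop
 endfacet
 facet normal 0.065 -0.981 0.181
  outer loop
   vertex 0.8 0.3 0.5
   vertex 2.2 0.3 0.0
   vertex 3.4 1.1 3.9
  endloop
 endfacet
 facet normal 0.937 0.321 0.141
  outer loop
   vertex 3.3 1.9 3.0
   vertex 3.7 1.7 0.8
   vertex 3.0 3.7 0.9
  endloop
 endfacet
 facet normal 0.948 0.283 0.147
  outer loop
   vertex 3.3 1.9 3.0
   vertex 3.4 1.1 3.9
   vertex 3.7 1.7 0.8
  endloop
 endfacet
 facet normal -0.980 0.171 -0.101
  outer loop
   vertex 1.1 3.5 3.0
   vertex 0.8 0.3 0.5
   vertex 0.7 1.8 4.0
  endloop
 endfacet
 facet normal 0.502 0.691 0.520
  outer loop
   vertex 1.1 3.5 3.0
   vertex 3.3 1.9 3.0
   vertex 3.0 3.7 0.9
  endloop
 endfacet
 facet normal 0.155 0.474 0.867
  outer loop
   vertex 1.1 3.5 3.0
   vertex 0.7 1.8 4.0
   vertex 3.4 1.1 3.9
  endloop
 endfacet
 facet normal 0.492 0.677 0.547
  outer loop
   vertex 1.1 3.5 3.0
   vertex 3.4 1.1 3.9
   vertex 3.3 1.9 3.0
  endloop
 endfacet
 facet normal -0.335 0.079 -0.939
  outer loop
   vertex 2.0 3.0 0.3
   vertex 2.2 0.3 0.0
   vertex 0.8 0.3 0.5
  endloop
 endfacet
 facet normal 0.406 0.187 -0.895
  outer loop
   vertex 2.0 3.0 0.3
   vertex 3.0 3.7 0.9
   vertex 3.7 1.7 0.8
  endloop
 endfacet
 facet normal 0.370 0.130 -0.920
  outer loop
   vertex 2.0 3.0 0.3
   vertex 3.7 1.7 0.8
   vertex 2.2 0.3 0.0
  endloop
 endfacet
 facet normal -0.420 0.857 -0.299
  outer loop
   vertex 2.0 3.0 0.3
   vertex 1.1 3.5 3.0
   vertex 3.0 3.7 0.9
  endloop
 endfacet
 facet normal -0.864 0.358 -0.354
  outer loop
   vertex 2.0 3.0 0.3
   vertex 0.8 0.3 0.5
   vertex 1.1 3.5 3.0
  endloop
 endfacet
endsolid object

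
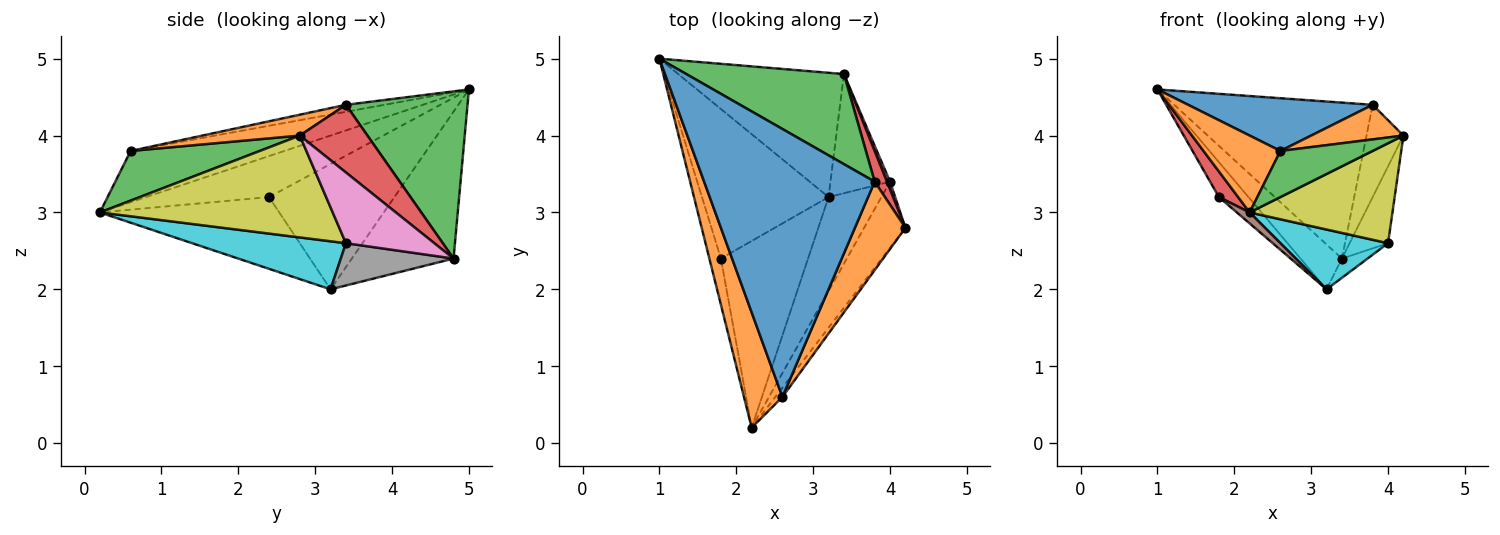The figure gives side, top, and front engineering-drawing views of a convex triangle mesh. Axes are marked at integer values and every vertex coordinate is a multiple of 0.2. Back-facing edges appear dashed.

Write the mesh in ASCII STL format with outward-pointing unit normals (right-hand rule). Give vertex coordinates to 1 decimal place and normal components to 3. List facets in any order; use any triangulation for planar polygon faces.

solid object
 facet normal -0.640 0.261 -0.722
  outer loop
   vertex 3.4 4.8 2.4
   vertex 3.2 3.2 2.0
   vertex 1.0 5.0 4.6
  endloop
 endfacet
 facet normal -0.743 -0.371 0.557
  outer loop
   vertex 2.6 0.6 3.8
   vertex 1.0 5.0 4.6
   vertex 2.2 0.2 3.0
  endloop
 endfacet
 facet normal 0.808 -0.577 -0.115
  outer loop
   vertex 2.6 0.6 3.8
   vertex 2.2 0.2 3.0
   vertex 4.2 2.8 4.0
  endloop
 endfacet
 facet normal -0.952 -0.149 -0.268
  outer loop
   vertex 1.8 2.4 3.2
   vertex 2.2 0.2 3.0
   vertex 1.0 5.0 4.6
  endloop
 endfacet
 facet normal -0.694 0.164 -0.701
  outer loop
   vertex 1.8 2.4 3.2
   vertex 1.0 5.0 4.6
   vertex 3.2 3.2 2.0
  endloop
 endfacet
 facet normal -0.635 -0.045 -0.771
  outer loop
   vertex 1.8 2.4 3.2
   vertex 3.2 3.2 2.0
   vertex 2.2 0.2 3.0
  endloop
 endfacet
 facet normal 0.916 0.398 0.040
  outer loop
   vertex 4.0 3.4 2.6
   vertex 3.4 4.8 2.4
   vertex 4.2 2.8 4.0
  endloop
 endfacet
 facet normal 0.574 0.130 -0.809
  outer loop
   vertex 4.0 3.4 2.6
   vertex 3.2 3.2 2.0
   vertex 3.4 4.8 2.4
  endloop
 endfacet
 facet normal 0.806 -0.494 -0.327
  outer loop
   vertex 4.0 3.4 2.6
   vertex 4.2 2.8 4.0
   vertex 2.2 0.2 3.0
  endloop
 endfacet
 facet normal 0.609 -0.426 -0.669
  outer loop
   vertex 4.0 3.4 2.6
   vertex 2.2 0.2 3.0
   vertex 3.2 3.2 2.0
  endloop
 endfacet
 facet normal -0.040 -0.193 0.980
  outer loop
   vertex 3.8 3.4 4.4
   vertex 1.0 5.0 4.6
   vertex 2.6 0.6 3.8
  endloop
 endfacet
 facet normal 0.359 -0.340 0.869
  outer loop
   vertex 3.8 3.4 4.4
   vertex 2.6 0.6 3.8
   vertex 4.2 2.8 4.0
  endloop
 endfacet
 facet normal 0.469 0.765 0.442
  outer loop
   vertex 3.8 3.4 4.4
   vertex 3.4 4.8 2.4
   vertex 1.0 5.0 4.6
  endloop
 endfacet
 facet normal 0.867 0.473 0.158
  outer loop
   vertex 3.8 3.4 4.4
   vertex 4.2 2.8 4.0
   vertex 3.4 4.8 2.4
  endloop
 endfacet
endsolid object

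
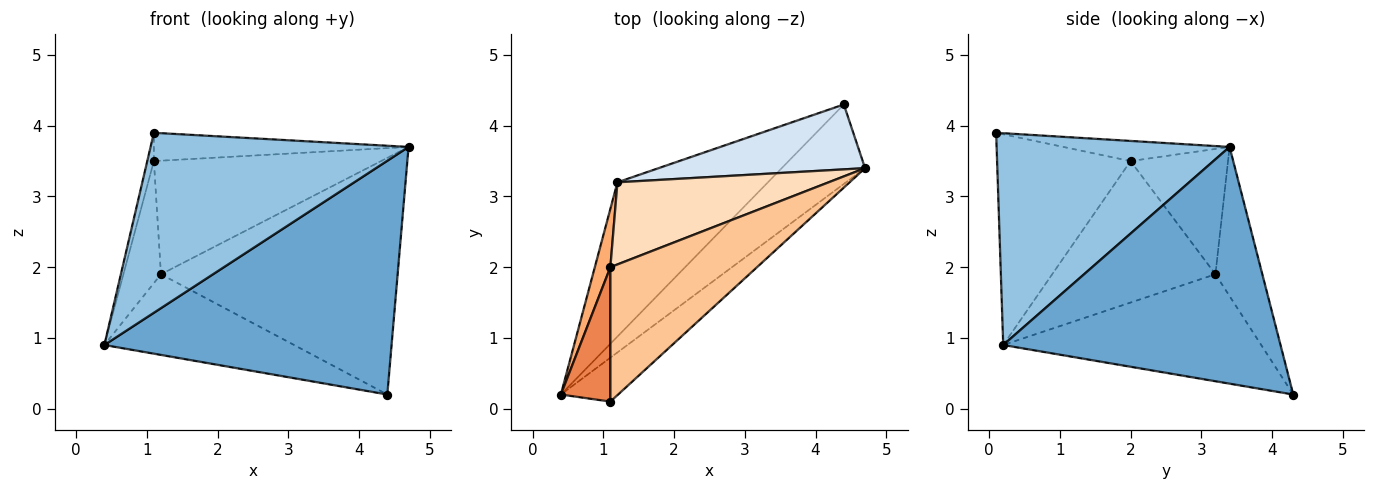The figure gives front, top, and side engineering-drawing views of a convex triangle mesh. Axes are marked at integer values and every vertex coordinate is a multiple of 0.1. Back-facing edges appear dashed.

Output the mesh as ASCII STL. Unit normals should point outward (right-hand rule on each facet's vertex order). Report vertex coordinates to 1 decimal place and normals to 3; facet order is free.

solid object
 facet normal 0.675 -0.699 -0.238
  outer loop
   vertex 4.4 4.3 0.2
   vertex 4.7 3.4 3.7
   vertex 0.4 0.2 0.9
  endloop
 endfacet
 facet normal 0.660 -0.730 -0.178
  outer loop
   vertex 1.1 0.1 3.9
   vertex 0.4 0.2 0.9
   vertex 4.7 3.4 3.7
  endloop
 endfacet
 facet normal -0.533 0.392 -0.750
  outer loop
   vertex 1.2 3.2 1.9
   vertex 4.4 4.3 0.2
   vertex 0.4 0.2 0.9
  endloop
 endfacet
 facet normal -0.188 0.947 0.260
  outer loop
   vertex 1.2 3.2 1.9
   vertex 4.7 3.4 3.7
   vertex 4.4 4.3 0.2
  endloop
 endfacet
 facet normal -0.972 0.048 0.228
  outer loop
   vertex 1.1 2.0 3.5
   vertex 0.4 0.2 0.9
   vertex 1.1 0.1 3.9
  endloop
 endfacet
 facet normal -0.969 0.223 0.107
  outer loop
   vertex 1.1 2.0 3.5
   vertex 1.2 3.2 1.9
   vertex 0.4 0.2 0.9
  endloop
 endfacet
 facet normal -0.133 0.204 0.970
  outer loop
   vertex 1.1 2.0 3.5
   vertex 1.1 0.1 3.9
   vertex 4.7 3.4 3.7
  endloop
 endfacet
 facet normal -0.328 0.765 0.554
  outer loop
   vertex 1.1 2.0 3.5
   vertex 4.7 3.4 3.7
   vertex 1.2 3.2 1.9
  endloop
 endfacet
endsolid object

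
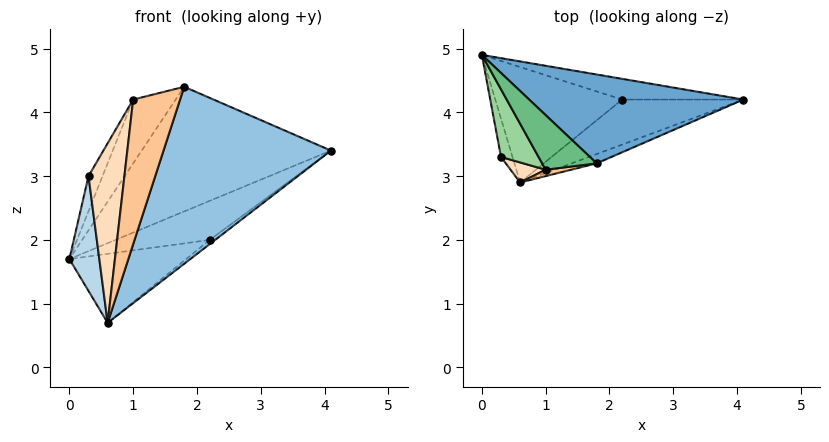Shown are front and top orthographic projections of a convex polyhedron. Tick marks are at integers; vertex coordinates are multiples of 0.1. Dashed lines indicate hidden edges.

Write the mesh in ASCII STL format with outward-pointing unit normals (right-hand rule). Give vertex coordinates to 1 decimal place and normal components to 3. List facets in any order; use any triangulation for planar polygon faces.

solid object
 facet normal -0.101 0.810 0.577
  outer loop
   vertex 1.8 3.2 4.4
   vertex 4.1 4.2 3.4
   vertex 0.0 4.9 1.7
  endloop
 endfacet
 facet normal 0.380 -0.924 -0.049
  outer loop
   vertex 1.8 3.2 4.4
   vertex 0.6 2.9 0.7
   vertex 4.1 4.2 3.4
  endloop
 endfacet
 facet normal -0.965 -0.248 -0.083
  outer loop
   vertex 0.3 3.3 3.0
   vertex 0.0 4.9 1.7
   vertex 0.6 2.9 0.7
  endloop
 endfacet
 facet normal 0.326 0.835 -0.443
  outer loop
   vertex 2.2 4.2 2.0
   vertex 0.0 4.9 1.7
   vertex 4.1 4.2 3.4
  endloop
 endfacet
 facet normal 0.270 0.494 -0.826
  outer loop
   vertex 2.2 4.2 2.0
   vertex 0.6 2.9 0.7
   vertex 0.0 4.9 1.7
  endloop
 endfacet
 facet normal 0.592 0.075 -0.803
  outer loop
   vertex 2.2 4.2 2.0
   vertex 4.1 4.2 3.4
   vertex 0.6 2.9 0.7
  endloop
 endfacet
 facet normal 0.113 -0.993 0.044
  outer loop
   vertex 1.0 3.1 4.2
   vertex 0.6 2.9 0.7
   vertex 1.8 3.2 4.4
  endloop
 endfacet
 facet normal -0.428 -0.898 0.100
  outer loop
   vertex 1.0 3.1 4.2
   vertex 0.3 3.3 3.0
   vertex 0.6 2.9 0.7
  endloop
 endfacet
 facet normal -0.249 0.736 0.630
  outer loop
   vertex 1.0 3.1 4.2
   vertex 1.8 3.2 4.4
   vertex 0.0 4.9 1.7
  endloop
 endfacet
 facet normal -0.812 0.269 0.518
  outer loop
   vertex 1.0 3.1 4.2
   vertex 0.0 4.9 1.7
   vertex 0.3 3.3 3.0
  endloop
 endfacet
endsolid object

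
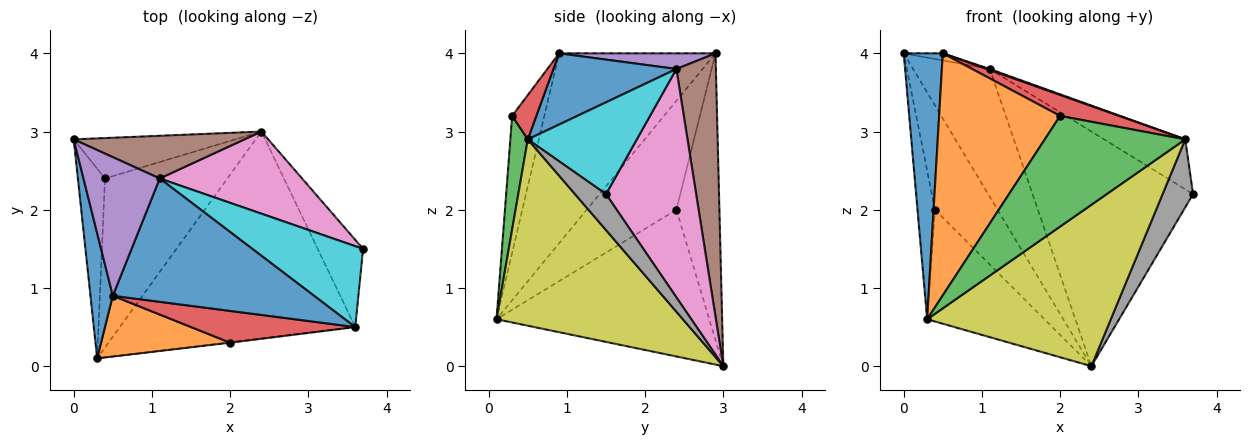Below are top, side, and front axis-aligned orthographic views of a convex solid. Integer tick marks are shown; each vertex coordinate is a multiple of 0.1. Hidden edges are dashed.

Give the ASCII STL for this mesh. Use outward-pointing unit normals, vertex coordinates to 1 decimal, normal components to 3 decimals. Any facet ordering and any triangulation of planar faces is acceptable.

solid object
 facet normal -0.964 -0.241 0.113
  outer loop
   vertex 0.5 0.9 4.0
   vertex 0.0 2.9 4.0
   vertex 0.3 0.1 0.6
  endloop
 endfacet
 facet normal -0.954 0.186 -0.237
  outer loop
   vertex 0.4 2.4 2.0
   vertex 0.3 0.1 0.6
   vertex 0.0 2.9 4.0
  endloop
 endfacet
 facet normal -0.540 0.785 -0.304
  outer loop
   vertex 0.4 2.4 2.0
   vertex 0.0 2.9 4.0
   vertex 2.4 3.0 0.0
  endloop
 endfacet
 facet normal -0.707 0.390 -0.590
  outer loop
   vertex 0.4 2.4 2.0
   vertex 2.4 3.0 0.0
   vertex 0.3 0.1 0.6
  endloop
 endfacet
 facet normal 0.201 0.050 0.978
  outer loop
   vertex 1.1 2.4 3.8
   vertex 0.0 2.9 4.0
   vertex 0.5 0.9 4.0
  endloop
 endfacet
 facet normal 0.439 0.852 0.285
  outer loop
   vertex 1.1 2.4 3.8
   vertex 2.4 3.0 0.0
   vertex 0.0 2.9 4.0
  endloop
 endfacet
 facet normal 0.468 0.834 0.292
  outer loop
   vertex 1.1 2.4 3.8
   vertex 3.7 1.5 2.2
   vertex 2.4 3.0 0.0
  endloop
 endfacet
 facet normal 0.530 -0.521 -0.669
  outer loop
   vertex 3.6 0.5 2.9
   vertex 2.4 3.0 0.0
   vertex 3.7 1.5 2.2
  endloop
 endfacet
 facet normal 0.529 -0.522 -0.669
  outer loop
   vertex 3.6 0.5 2.9
   vertex 0.3 0.1 0.6
   vertex 2.4 3.0 0.0
  endloop
 endfacet
 facet normal 0.576 0.429 0.695
  outer loop
   vertex 3.6 0.5 2.9
   vertex 3.7 1.5 2.2
   vertex 1.1 2.4 3.8
  endloop
 endfacet
 facet normal 0.334 -0.008 0.943
  outer loop
   vertex 3.6 0.5 2.9
   vertex 1.1 2.4 3.8
   vertex 0.5 0.9 4.0
  endloop
 endfacet
 facet normal -0.250 -0.939 0.236
  outer loop
   vertex 2.0 0.3 3.2
   vertex 0.5 0.9 4.0
   vertex 0.3 0.1 0.6
  endloop
 endfacet
 facet normal 0.123 -0.992 -0.004
  outer loop
   vertex 2.0 0.3 3.2
   vertex 0.3 0.1 0.6
   vertex 3.6 0.5 2.9
  endloop
 endfacet
 facet normal 0.220 -0.537 0.815
  outer loop
   vertex 2.0 0.3 3.2
   vertex 3.6 0.5 2.9
   vertex 0.5 0.9 4.0
  endloop
 endfacet
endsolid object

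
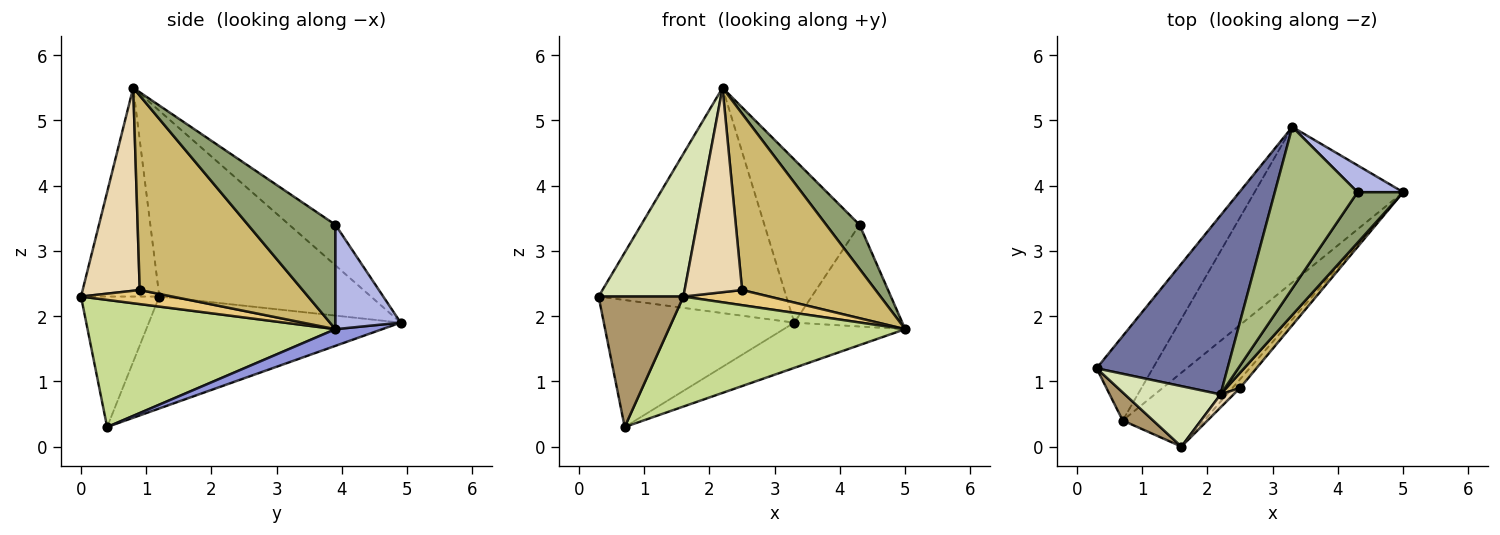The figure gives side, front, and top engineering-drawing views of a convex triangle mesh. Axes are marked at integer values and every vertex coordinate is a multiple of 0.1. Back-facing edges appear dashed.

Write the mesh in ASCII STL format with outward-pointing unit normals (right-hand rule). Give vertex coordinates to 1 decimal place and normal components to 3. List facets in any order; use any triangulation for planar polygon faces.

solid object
 facet normal -0.662 0.587 0.466
  outer loop
   vertex 2.2 0.8 5.5
   vertex 3.3 4.9 1.9
   vertex 0.3 1.2 2.3
  endloop
 endfacet
 facet normal -0.740 0.560 -0.372
  outer loop
   vertex 0.7 0.4 0.3
   vertex 0.3 1.2 2.3
   vertex 3.3 4.9 1.9
  endloop
 endfacet
 facet normal 0.107 0.278 -0.955
  outer loop
   vertex 0.7 0.4 0.3
   vertex 3.3 4.9 1.9
   vertex 5.0 3.9 1.8
  endloop
 endfacet
 facet normal 0.504 0.835 0.221
  outer loop
   vertex 4.3 3.9 3.4
   vertex 5.0 3.9 1.8
   vertex 3.3 4.9 1.9
  endloop
 endfacet
 facet normal 0.865 -0.330 0.378
  outer loop
   vertex 4.3 3.9 3.4
   vertex 2.2 0.8 5.5
   vertex 5.0 3.9 1.8
  endloop
 endfacet
 facet normal -0.326 0.672 0.665
  outer loop
   vertex 4.3 3.9 3.4
   vertex 3.3 4.9 1.9
   vertex 2.2 0.8 5.5
  endloop
 endfacet
 facet normal 0.656 -0.626 -0.421
  outer loop
   vertex 1.6 0.0 2.3
   vertex 0.7 0.4 0.3
   vertex 5.0 3.9 1.8
  endloop
 endfacet
 facet normal -0.648 -0.702 0.297
  outer loop
   vertex 1.6 0.0 2.3
   vertex 2.2 0.8 5.5
   vertex 0.3 1.2 2.3
  endloop
 endfacet
 facet normal -0.670 -0.726 0.156
  outer loop
   vertex 1.6 0.0 2.3
   vertex 0.3 1.2 2.3
   vertex 0.7 0.4 0.3
  endloop
 endfacet
 facet normal 0.772 -0.633 0.054
  outer loop
   vertex 2.5 0.9 2.4
   vertex 5.0 3.9 1.8
   vertex 2.2 0.8 5.5
  endloop
 endfacet
 facet normal 0.679 -0.638 -0.364
  outer loop
   vertex 2.5 0.9 2.4
   vertex 1.6 0.0 2.3
   vertex 5.0 3.9 1.8
  endloop
 endfacet
 facet normal 0.704 -0.709 0.045
  outer loop
   vertex 2.5 0.9 2.4
   vertex 2.2 0.8 5.5
   vertex 1.6 0.0 2.3
  endloop
 endfacet
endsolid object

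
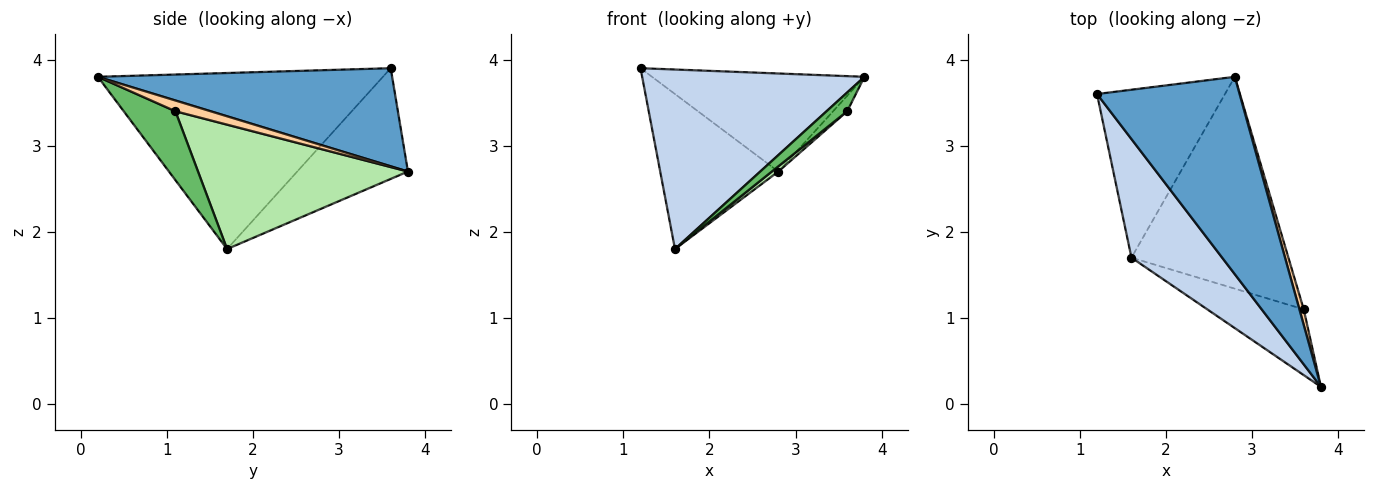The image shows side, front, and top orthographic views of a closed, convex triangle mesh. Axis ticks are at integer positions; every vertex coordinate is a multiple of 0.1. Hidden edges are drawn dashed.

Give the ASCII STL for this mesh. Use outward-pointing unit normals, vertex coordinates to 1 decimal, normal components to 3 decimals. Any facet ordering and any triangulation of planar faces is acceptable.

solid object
 facet normal 0.525 0.379 0.763
  outer loop
   vertex 2.8 3.8 2.7
   vertex 1.2 3.6 3.9
   vertex 3.8 0.2 3.8
  endloop
 endfacet
 facet normal -0.731 -0.570 0.376
  outer loop
   vertex 1.6 1.7 1.8
   vertex 3.8 0.2 3.8
   vertex 1.2 3.6 3.9
  endloop
 endfacet
 facet normal -0.537 0.572 -0.620
  outer loop
   vertex 1.6 1.7 1.8
   vertex 1.2 3.6 3.9
   vertex 2.8 3.8 2.7
  endloop
 endfacet
 facet normal 0.870 0.348 0.348
  outer loop
   vertex 3.6 1.1 3.4
   vertex 2.8 3.8 2.7
   vertex 3.8 0.2 3.8
  endloop
 endfacet
 facet normal 0.566 -0.226 -0.793
  outer loop
   vertex 3.6 1.1 3.4
   vertex 3.8 0.2 3.8
   vertex 1.6 1.7 1.8
  endloop
 endfacet
 facet normal 0.621 -0.019 -0.784
  outer loop
   vertex 3.6 1.1 3.4
   vertex 1.6 1.7 1.8
   vertex 2.8 3.8 2.7
  endloop
 endfacet
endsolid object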